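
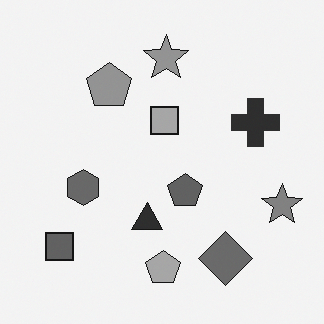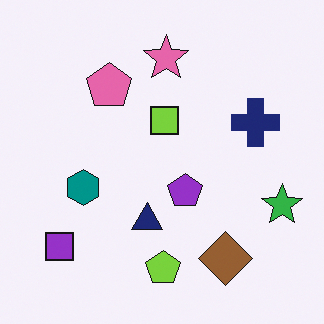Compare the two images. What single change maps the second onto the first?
This is the original image converted to grayscale.

All color is removed — every shape is now a shade of grey.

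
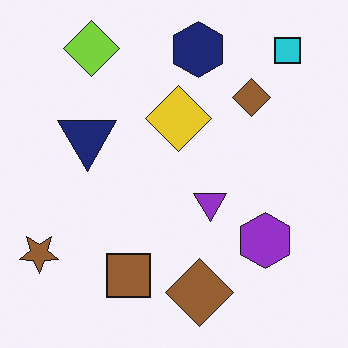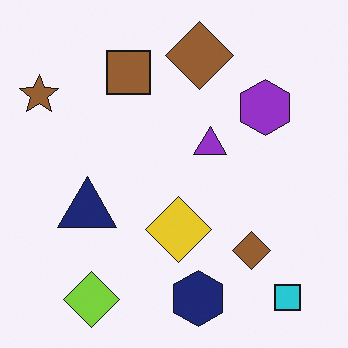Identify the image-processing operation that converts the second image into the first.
The image was flipped vertically (top ↔ bottom).

The lime diamond is in the bottom-left of the second image and the top-left of the first — shapes on opposite sides of the horizontal midline have swapped in a mirror flip.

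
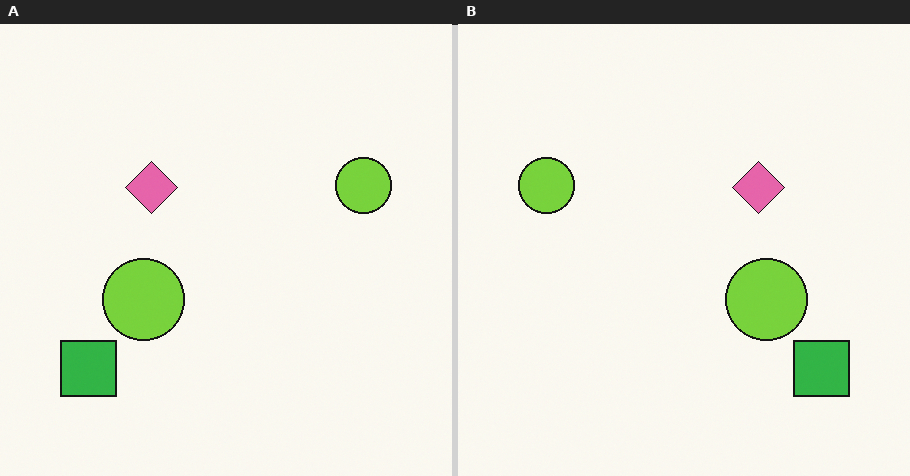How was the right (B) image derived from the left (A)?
The transformation is: flipped horizontally (left ↔ right).

The green square is in the bottom-left of the left (A) image and the bottom-right of the right (B) — shapes on opposite sides of the vertical midline have swapped in a mirror flip.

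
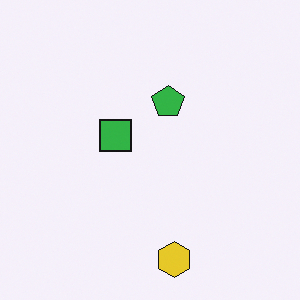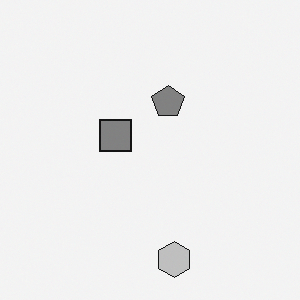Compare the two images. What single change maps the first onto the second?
The transformation is: converted to grayscale.

All color is removed — every shape is now a shade of grey.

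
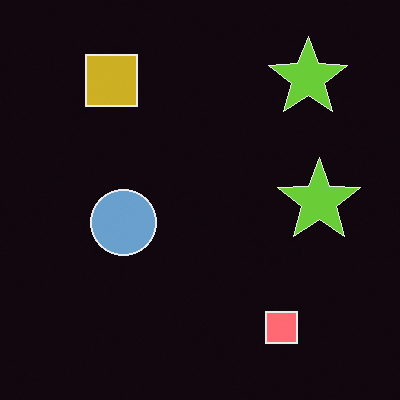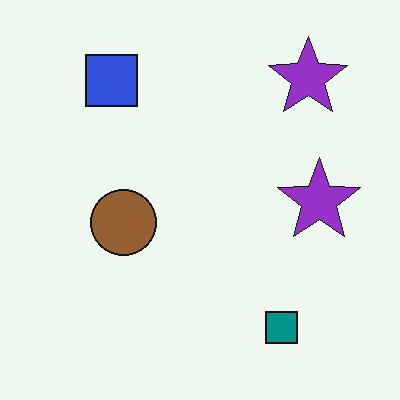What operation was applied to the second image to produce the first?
It was color-inverted (negative).

The light background has become dark and every shape's color is its complement — a photographic negative.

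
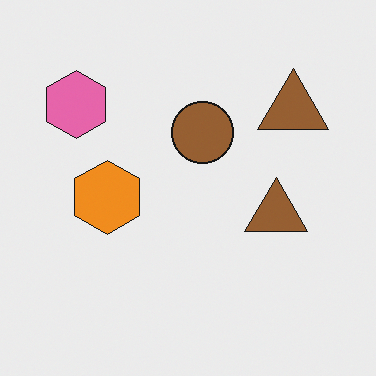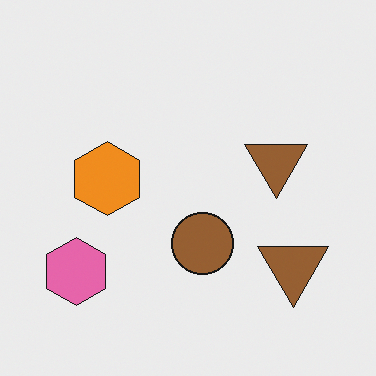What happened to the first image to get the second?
This is the original image flipped vertically (top ↔ bottom).

The pink hexagon is in the top-left of the first image and the bottom-left of the second — shapes on opposite sides of the horizontal midline have swapped in a mirror flip.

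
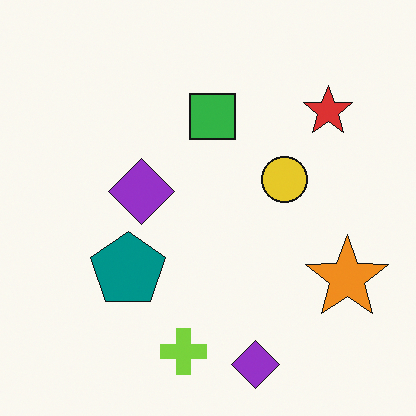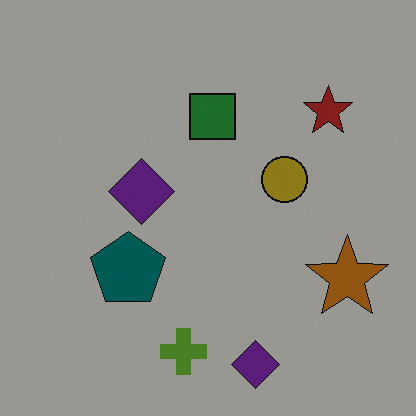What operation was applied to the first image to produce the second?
It was noticeably darkened.

Every pixel — background and shapes alike — is uniformly darkened.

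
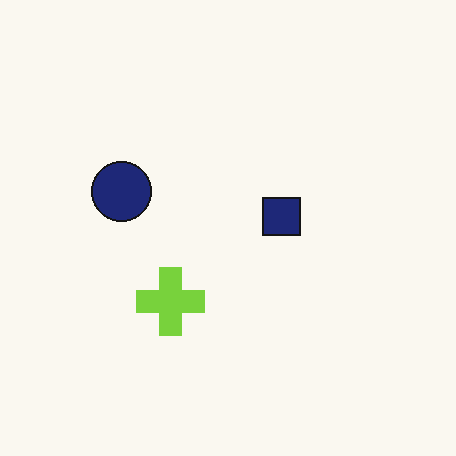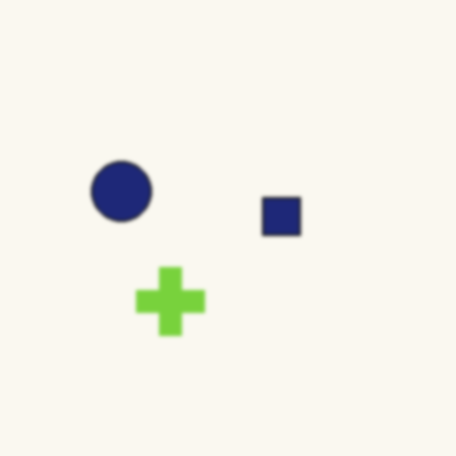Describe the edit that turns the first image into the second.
It was lightly blurred.

Shape edges and outlines are uniformly softened across the whole image.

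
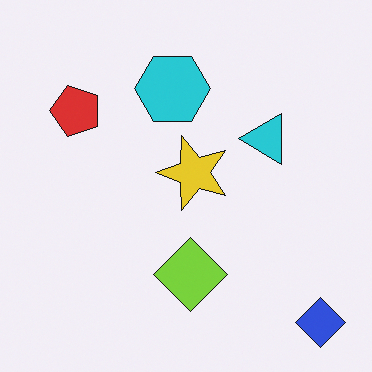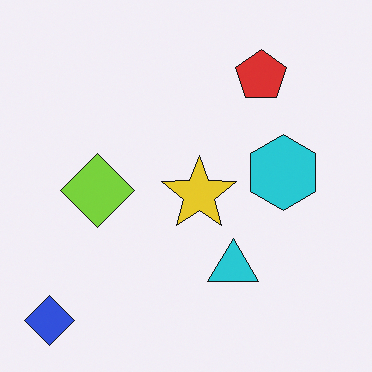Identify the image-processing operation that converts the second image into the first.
The transformation is: rotated 90° counter-clockwise.

The blue diamond sits in the bottom-left of the second image and the bottom-right of the first — consistent with a whole-image 90° counter-clockwise rotation.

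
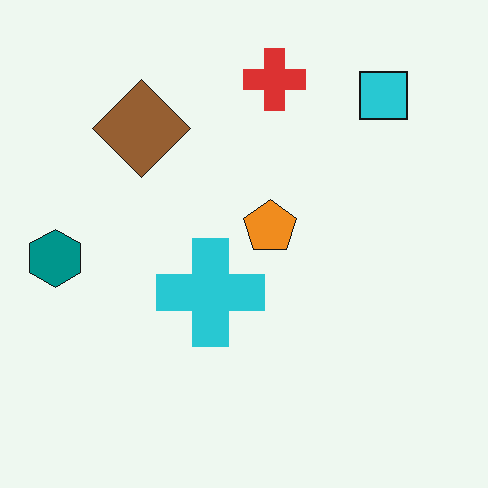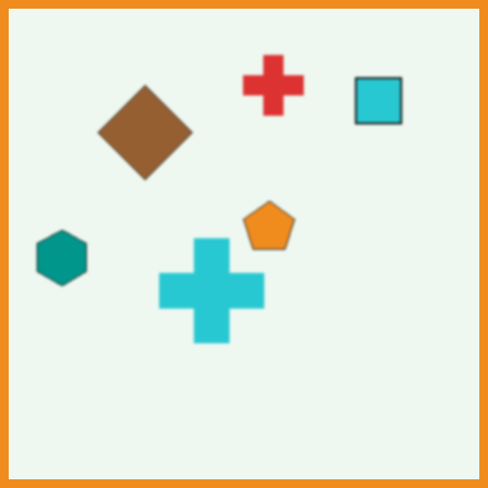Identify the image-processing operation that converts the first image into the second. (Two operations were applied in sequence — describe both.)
Given a subtle gaussian blur, then framed with a orange border.

Shape edges and outlines are uniformly softened across the whole image. A solid orange frame runs around the edge of the second image, with the content slightly shrunk inside it.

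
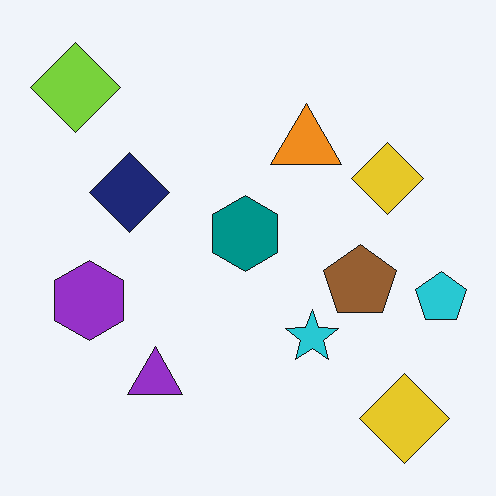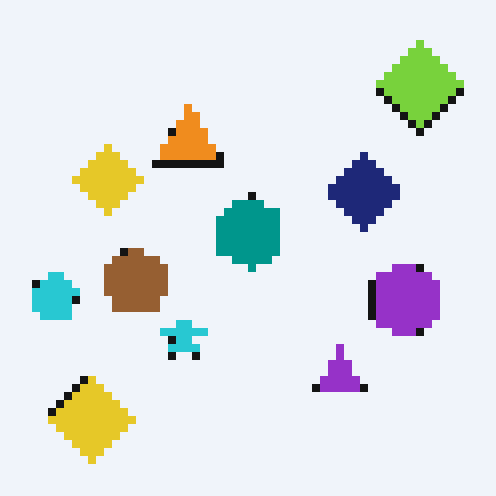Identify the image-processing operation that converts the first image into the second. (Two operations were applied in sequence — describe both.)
The second image is the first flipped horizontally (left ↔ right), then moderately pixelated.

The cyan pentagon is in the right of the first image and the left of the second — shapes on opposite sides of the vertical midline have swapped in a mirror flip. Shapes are reduced to large square blocks; fine edges and outlines are lost — a downscale-then-upscale (mosaic) effect.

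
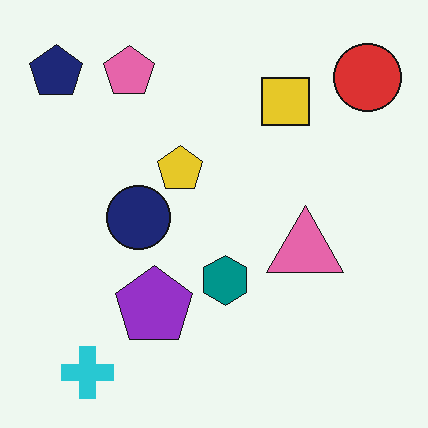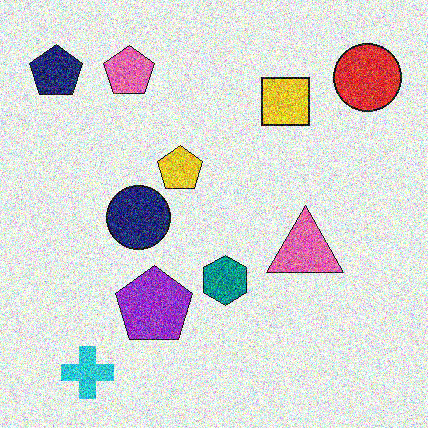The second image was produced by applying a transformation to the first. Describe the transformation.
Degraded with strong gaussian noise.

Random speckle covers the whole image, including the flat background.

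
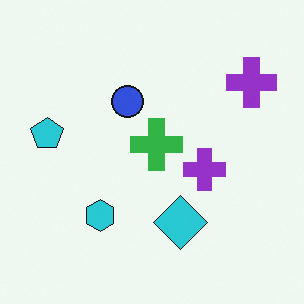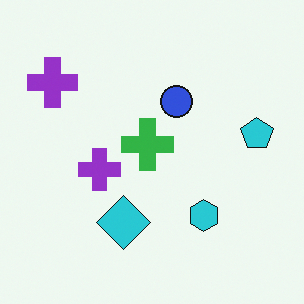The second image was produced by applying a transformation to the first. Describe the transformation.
The second image is the first flipped horizontally (left ↔ right).

The cyan pentagon is in the left of the first image and the right of the second — shapes on opposite sides of the vertical midline have swapped in a mirror flip.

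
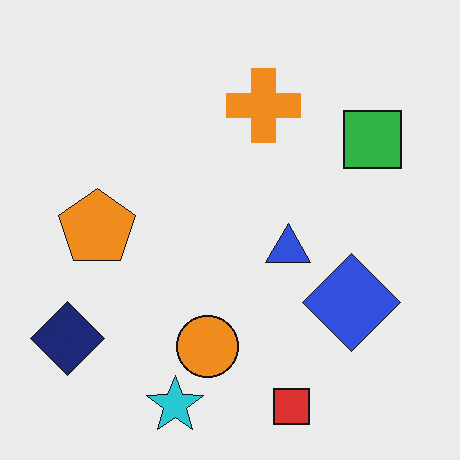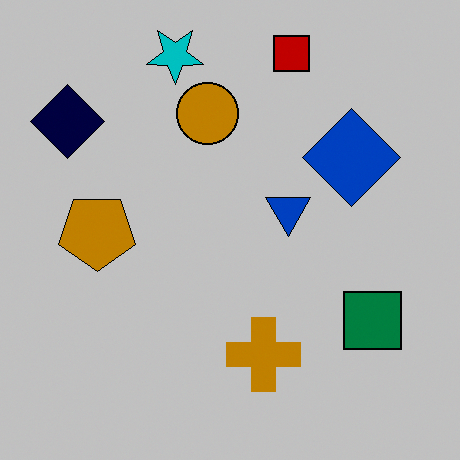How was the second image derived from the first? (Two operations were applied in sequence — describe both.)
Flipped vertically (top ↔ bottom), then heavily posterized to just a handful of flat colors.

The red square is in the bottom of the first image and the top of the second — shapes on opposite sides of the horizontal midline have swapped in a mirror flip. Each flat color has snapped to a coarser quantized level — most visibly, the near-white background has dropped to a flat grey.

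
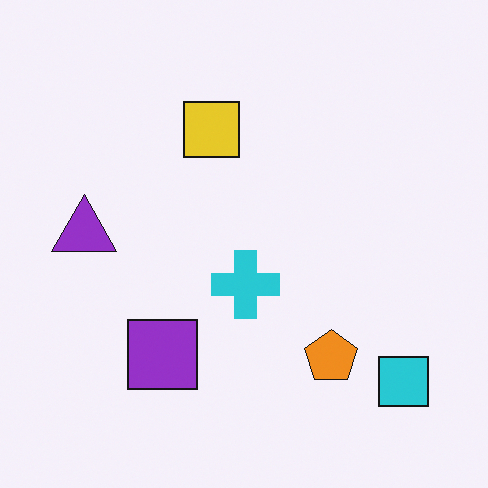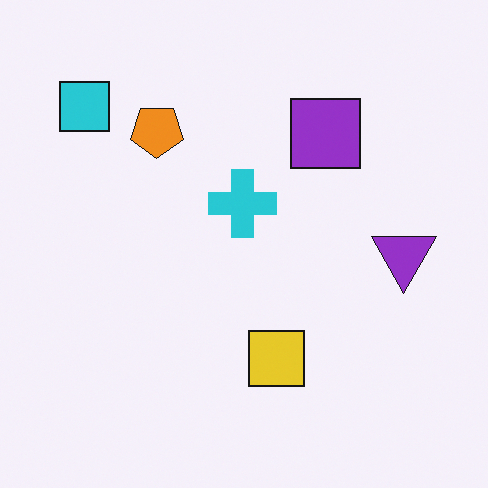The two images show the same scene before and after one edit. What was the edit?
The second image is the first rotated 180°.

The cyan square sits in the bottom-right of the first image and the top-left of the second — consistent with a whole-image 180° rotation.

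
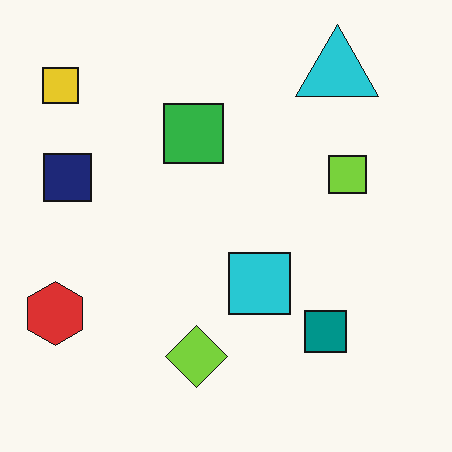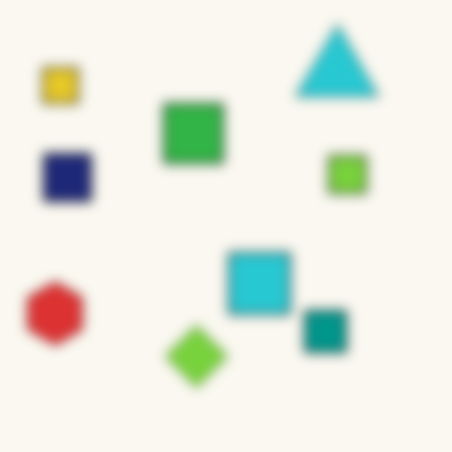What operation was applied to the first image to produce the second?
The transformation is: heavily blurred.

Shape edges and outlines are uniformly softened across the whole image.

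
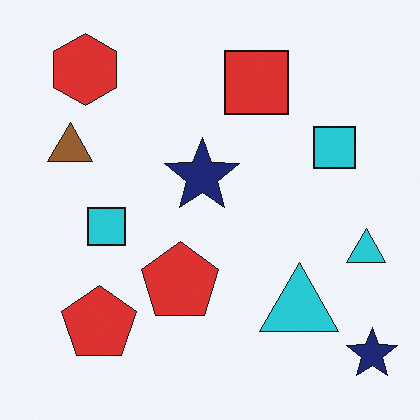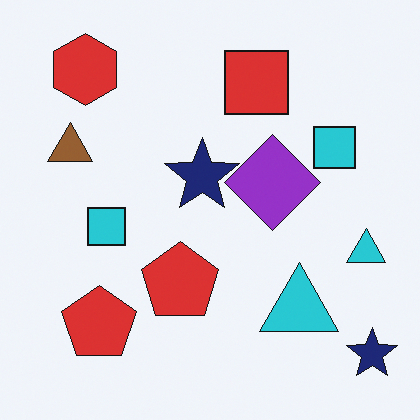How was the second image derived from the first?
The image was overlaid with an additional purple diamond.

A purple diamond appears in the second image that is absent from the first.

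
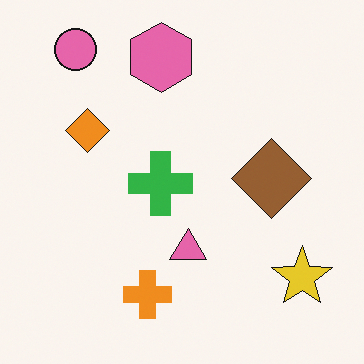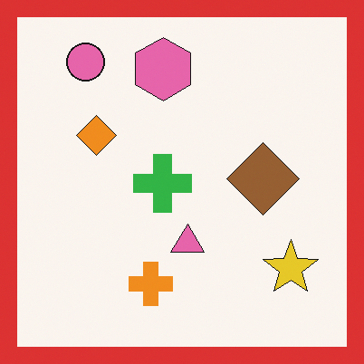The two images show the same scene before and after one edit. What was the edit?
Framed with a red border.

A solid red frame runs around the edge of the second image, with the content slightly shrunk inside it.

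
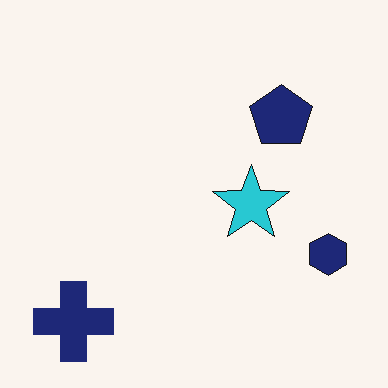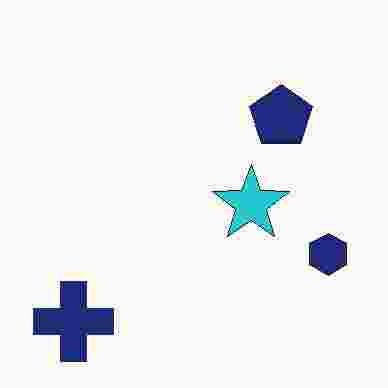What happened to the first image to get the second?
The transformation is: heavily JPEG-compressed with obvious blocking artifacts.

Blocky 8×8 compression artifacts appear around shape edges and the flat background shows ringing — characteristic JPEG degradation.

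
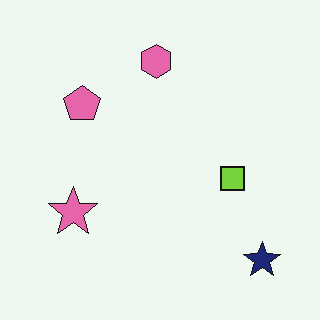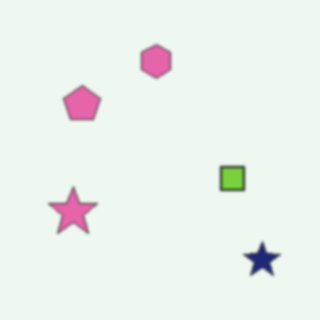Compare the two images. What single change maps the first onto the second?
This is the original image slightly softened.

Shape edges and outlines are uniformly softened across the whole image.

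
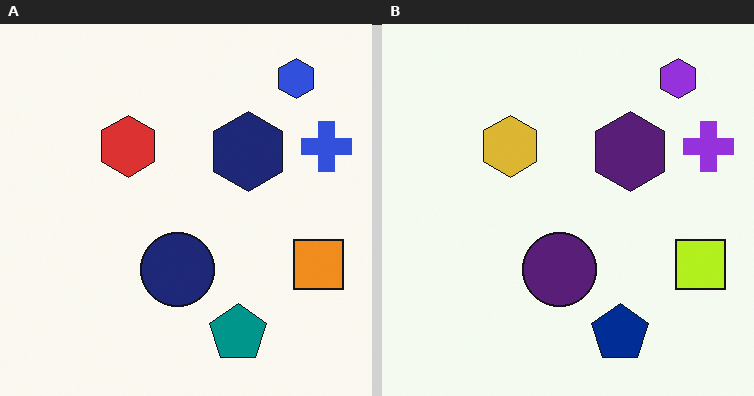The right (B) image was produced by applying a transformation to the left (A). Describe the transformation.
The image was hue-shifted by a small amount.

Every shape's color has rotated by the same amount around the hue wheel — a uniform hue shift.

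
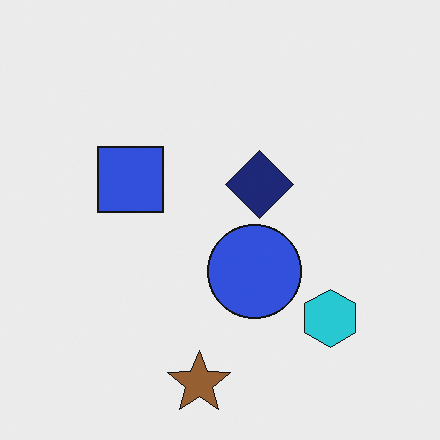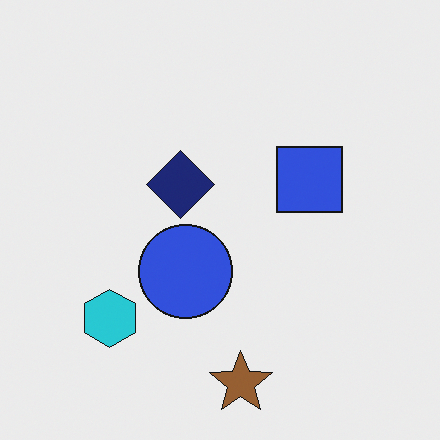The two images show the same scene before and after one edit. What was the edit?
It was flipped horizontally (left ↔ right).

The cyan hexagon is in the bottom-right of the first image and the bottom-left of the second — shapes on opposite sides of the vertical midline have swapped in a mirror flip.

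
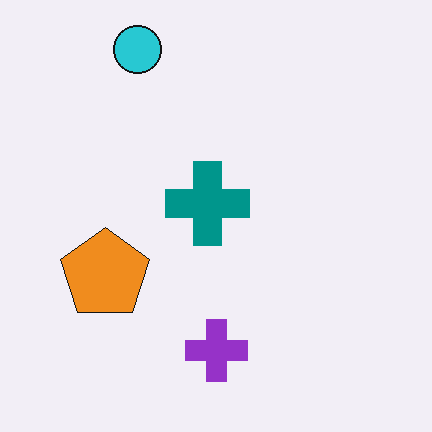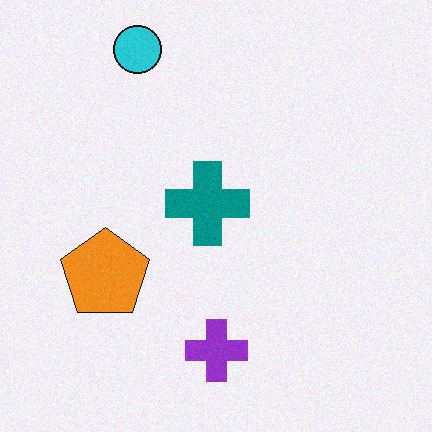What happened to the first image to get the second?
The second image is the first degraded with light additive noise.

Random speckle covers the whole image, including the flat background.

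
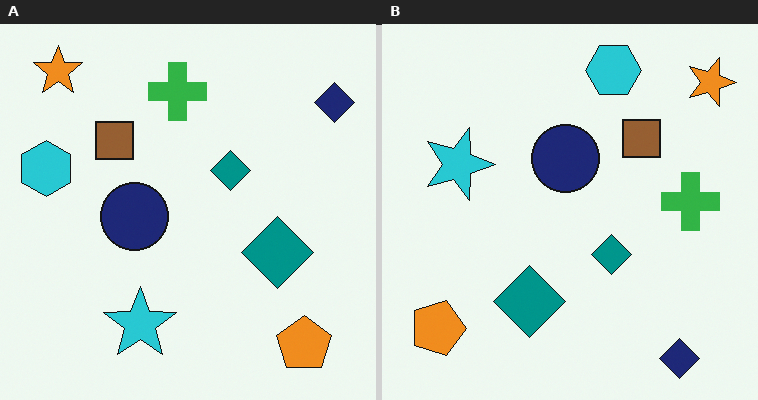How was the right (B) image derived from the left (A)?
Rotated 90° clockwise.

The orange star sits in the top-left of the left (A) image and the top-right of the right (B) — consistent with a whole-image 90° clockwise rotation.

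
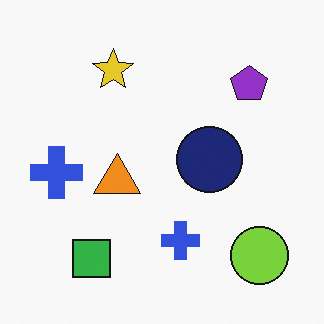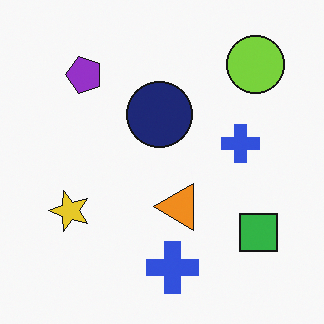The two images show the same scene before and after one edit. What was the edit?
It was rotated 90° counter-clockwise.

The lime circle sits in the bottom-right of the first image and the top-right of the second — consistent with a whole-image 90° counter-clockwise rotation.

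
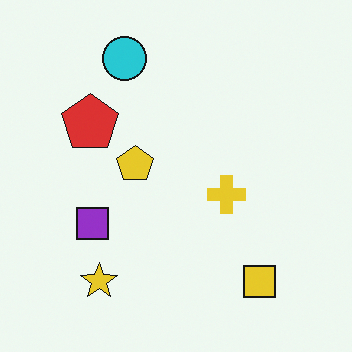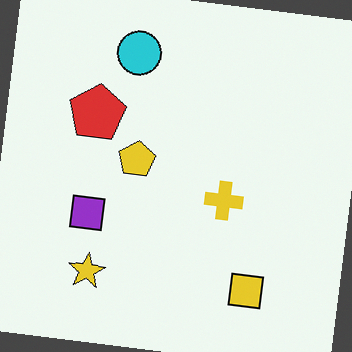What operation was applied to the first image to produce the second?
Rotated clockwise by a slight angle.

Every shape is tilted by the same angle and the image corners show triangular fill wedges — a whole-image rotation by a non-right angle.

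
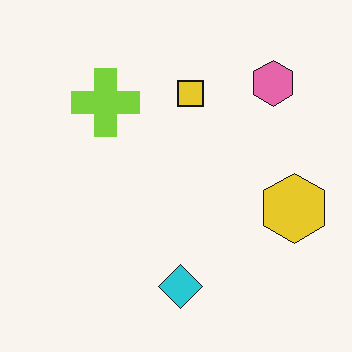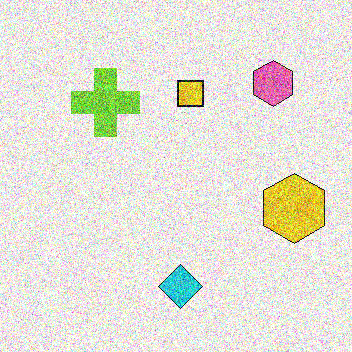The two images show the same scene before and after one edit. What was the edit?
This is the original image degraded with a thick layer of grain.

Random speckle covers the whole image, including the flat background.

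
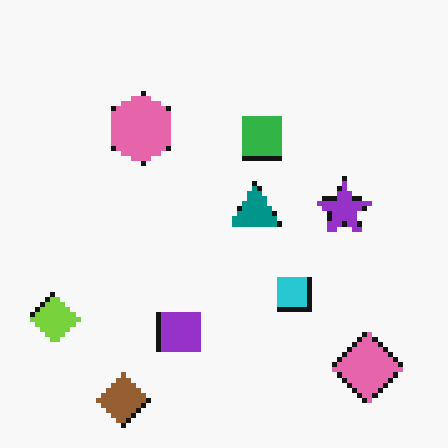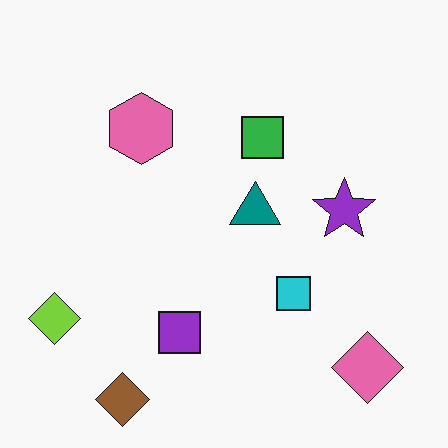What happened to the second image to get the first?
The first image is the second mildly pixelated.

Shapes are reduced to large square blocks; fine edges and outlines are lost — a downscale-then-upscale (mosaic) effect.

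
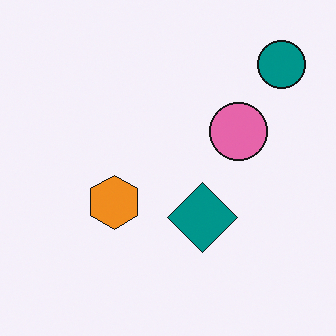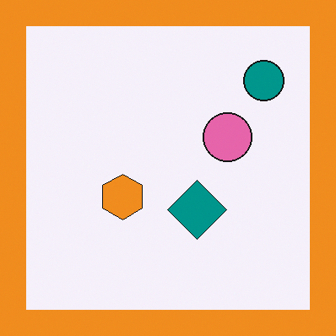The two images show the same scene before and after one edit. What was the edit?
Framed with a orange border.

A solid orange frame runs around the edge of the second image, with the content slightly shrunk inside it.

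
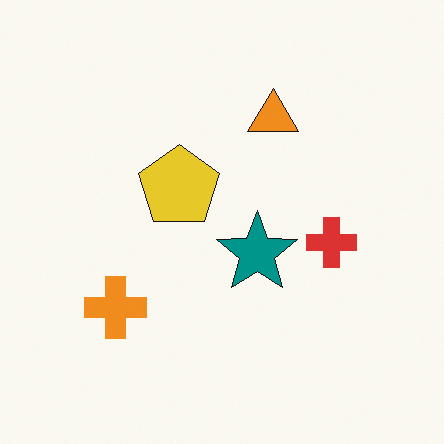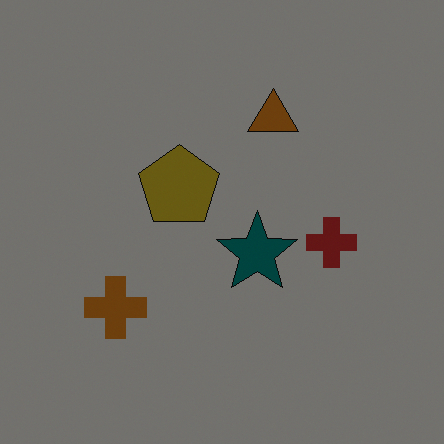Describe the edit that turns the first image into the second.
The second image is the first noticeably darkened.

Every pixel — background and shapes alike — is uniformly darkened.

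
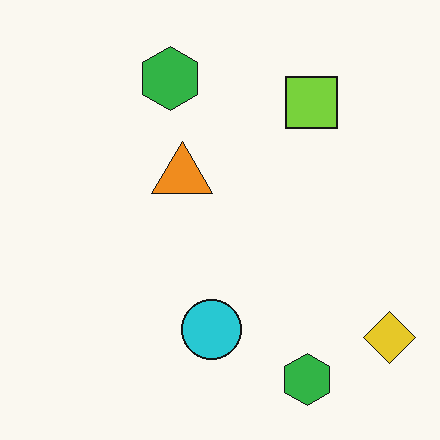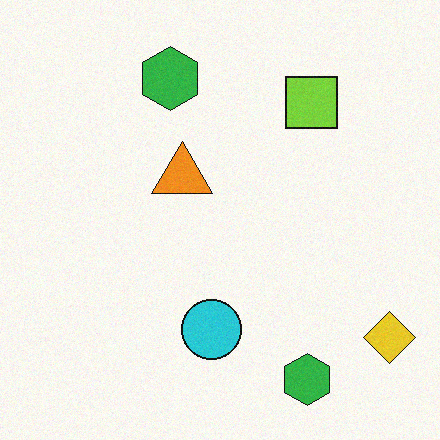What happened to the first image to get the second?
It was degraded with subtle gaussian noise.

Random speckle covers the whole image, including the flat background.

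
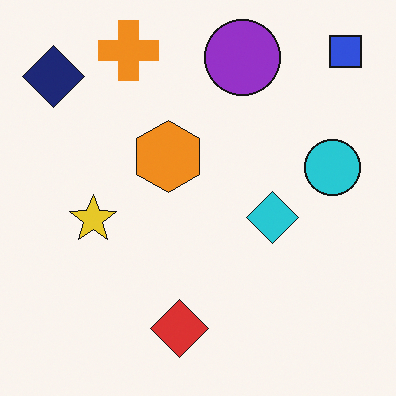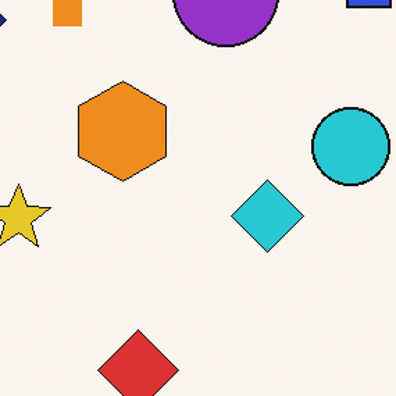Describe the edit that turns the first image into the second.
Cropped slightly and scaled back up.

The visible shapes are larger and the field of view is narrower; shapes near the original edges may be partly or wholly outside the frame — a crop-and-rescale.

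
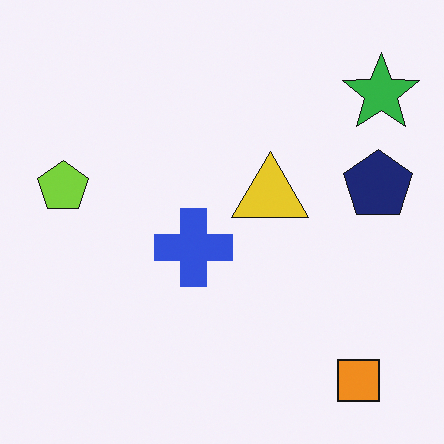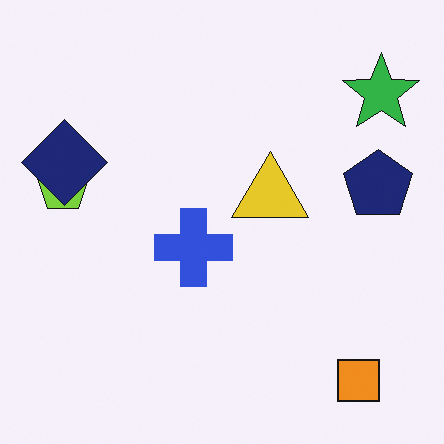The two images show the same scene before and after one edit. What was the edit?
Overlaid with an additional navy diamond.

A navy diamond appears in the second image that is absent from the first.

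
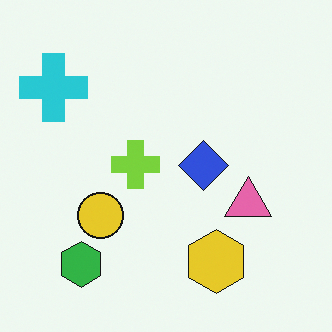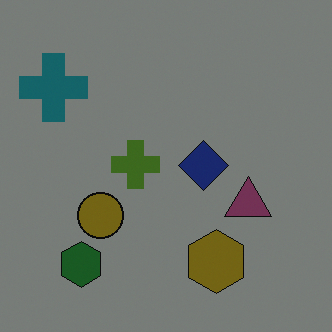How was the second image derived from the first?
It was substantially darkened.

Every pixel — background and shapes alike — is uniformly darkened.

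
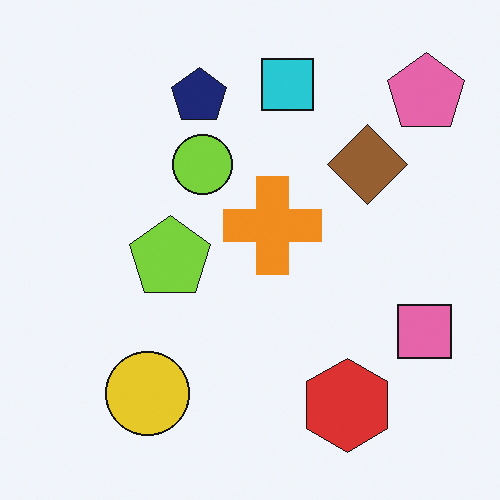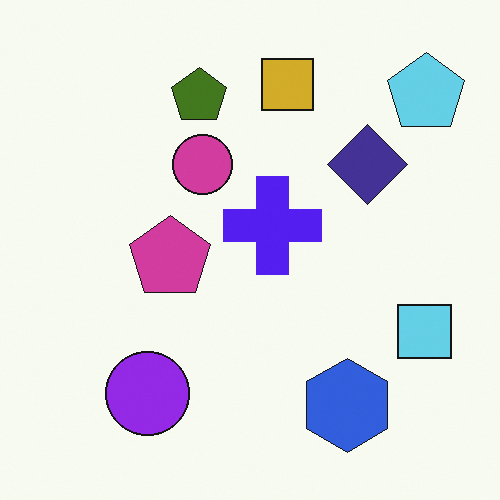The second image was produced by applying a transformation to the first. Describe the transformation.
It was hue-shifted by a large amount.

Every shape's color has rotated by the same amount around the hue wheel — a uniform hue shift.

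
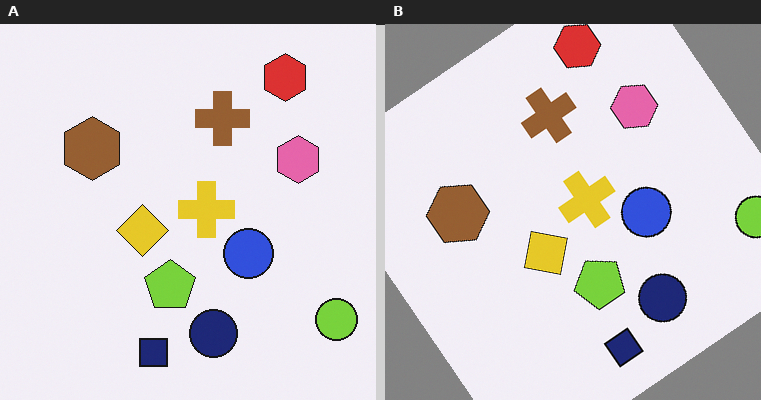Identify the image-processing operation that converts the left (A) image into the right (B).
It was rotated counter-clockwise by a large amount — several tens of degrees.

Every shape is tilted by the same angle and the image corners show triangular fill wedges — a whole-image rotation by a non-right angle.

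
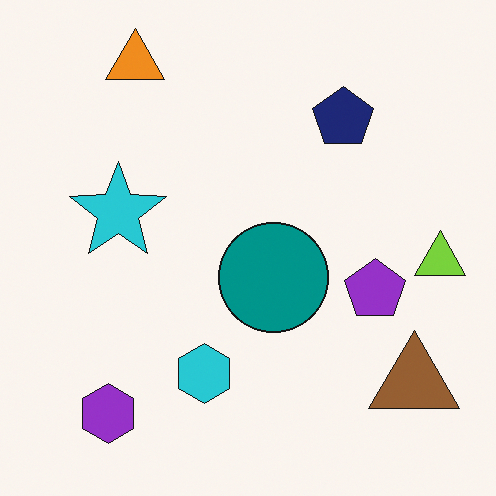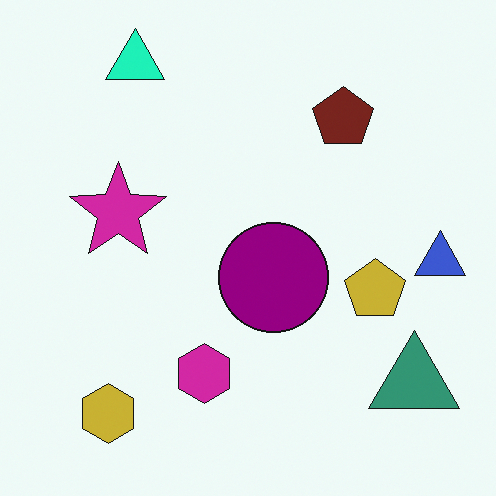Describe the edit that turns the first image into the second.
This is the original image hue-shifted noticeably.

Every shape's color has rotated by the same amount around the hue wheel — a uniform hue shift.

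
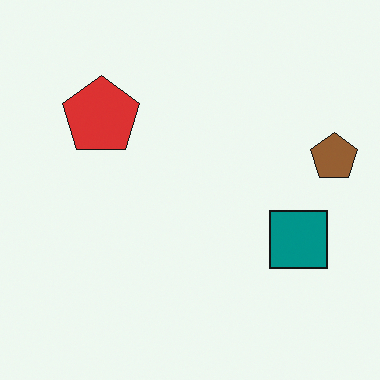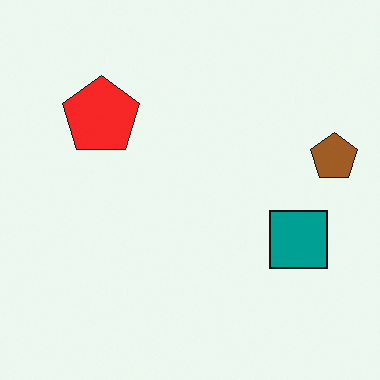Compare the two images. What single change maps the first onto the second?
It was slightly oversaturated.

All colors are more vivid — a global saturation change.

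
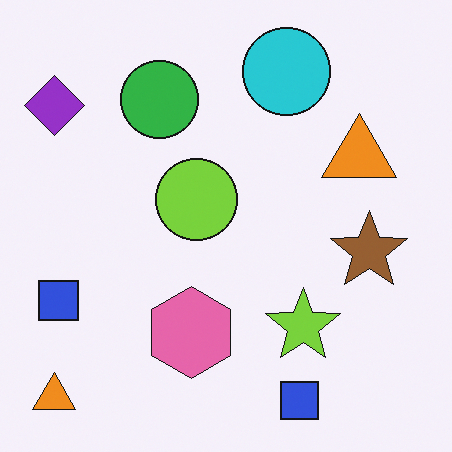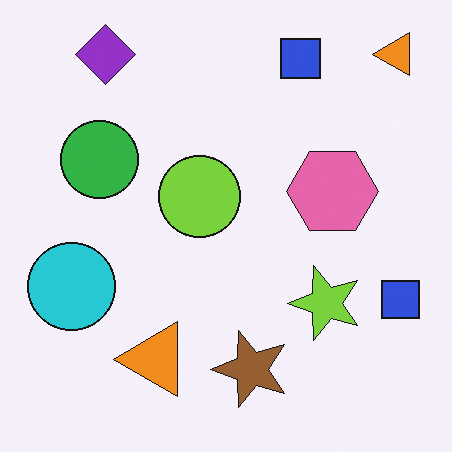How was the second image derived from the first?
The transformation is: transposed (reflected across the top-left ↔ bottom-right diagonal).

Shapes have swapped their row and column positions — what was in the top-right is now in the bottom-left — a diagonal reflection.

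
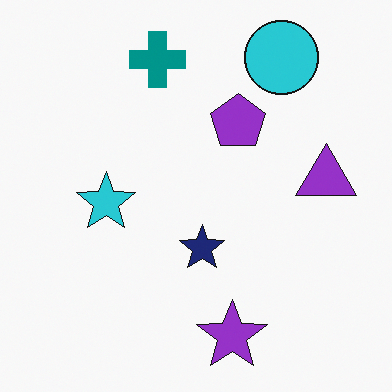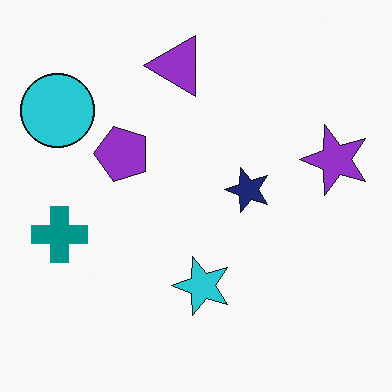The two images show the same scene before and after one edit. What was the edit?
The second image is the first rotated 90° counter-clockwise.

The cyan circle sits in the top-right of the first image and the top-left of the second — consistent with a whole-image 90° counter-clockwise rotation.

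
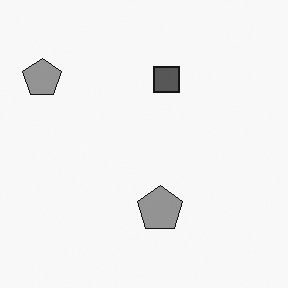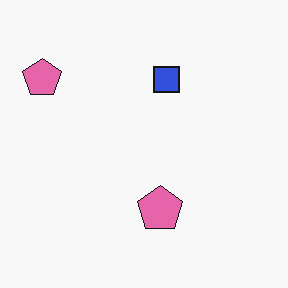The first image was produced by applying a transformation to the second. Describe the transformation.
The image was converted to grayscale.

All color is removed — every shape is now a shade of grey.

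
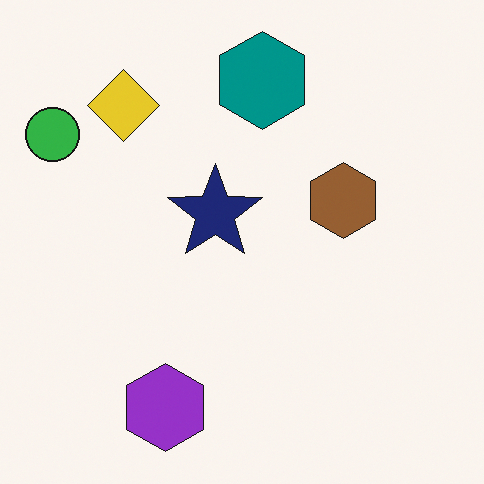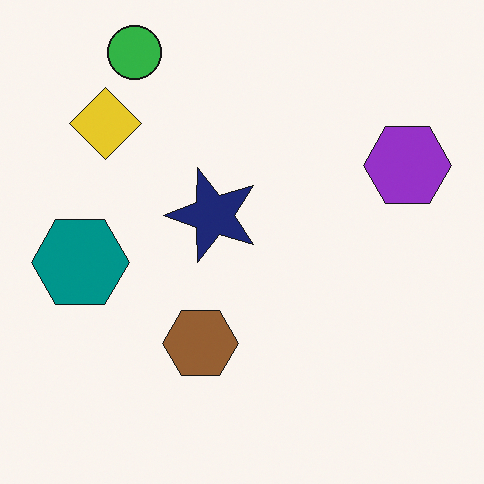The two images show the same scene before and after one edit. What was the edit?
The transformation is: transposed (reflected across the top-left ↔ bottom-right diagonal).

Shapes have swapped their row and column positions — what was in the top-right is now in the bottom-left — a diagonal reflection.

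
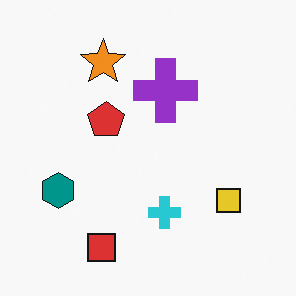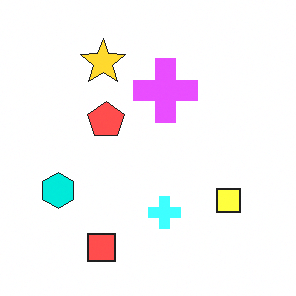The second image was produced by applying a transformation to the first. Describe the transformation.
Brightened a lot.

Every pixel — background and shapes alike — is uniformly brightened.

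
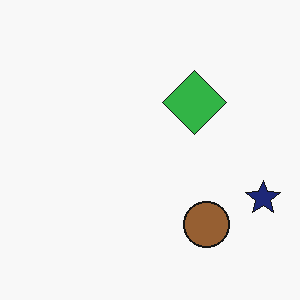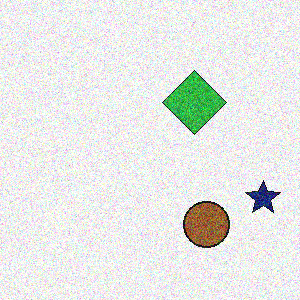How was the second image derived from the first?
Degraded with strong gaussian noise.

Random speckle covers the whole image, including the flat background.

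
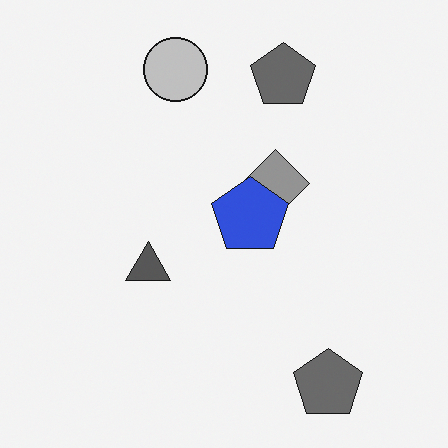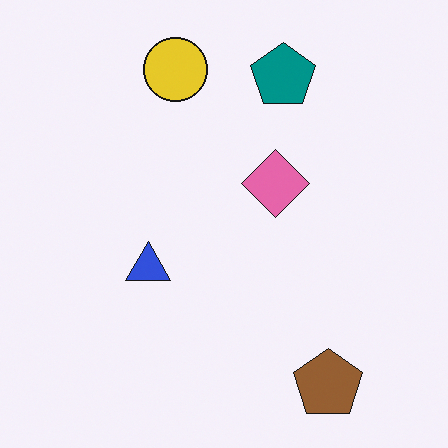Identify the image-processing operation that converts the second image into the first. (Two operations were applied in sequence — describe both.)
This is the original image converted to grayscale, then overlaid with an additional blue pentagon.

All color is removed — every shape is now a shade of grey. A blue pentagon appears in the first image that is absent from the second.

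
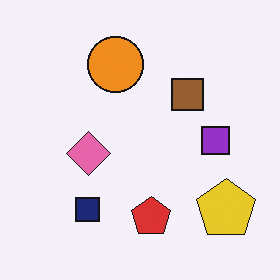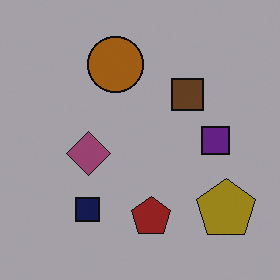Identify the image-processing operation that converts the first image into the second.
The image was noticeably darkened.

Every pixel — background and shapes alike — is uniformly darkened.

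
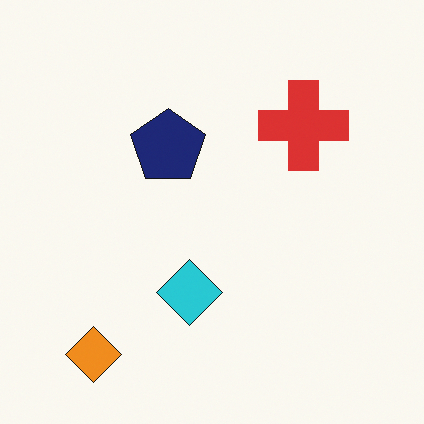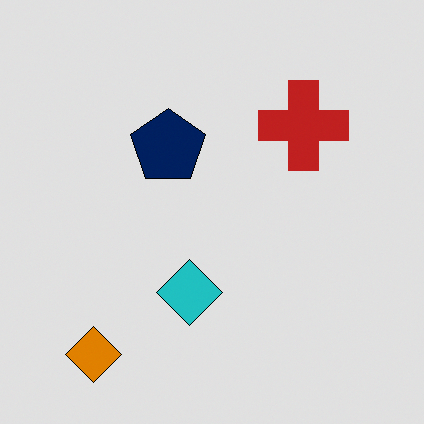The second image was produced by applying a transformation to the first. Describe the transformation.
The second image is the first posterized to a reduced palette.

Each flat color has snapped to a coarser quantized level — most visibly, the near-white background has dropped to a flat grey.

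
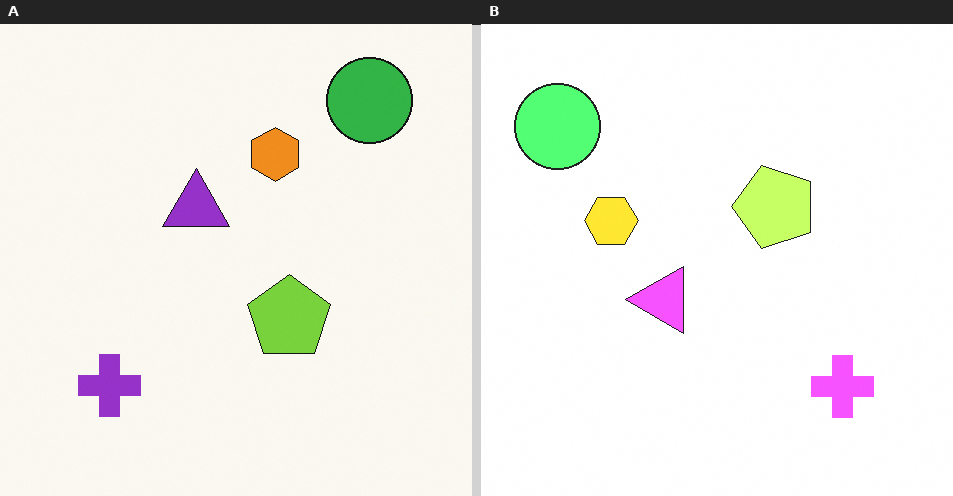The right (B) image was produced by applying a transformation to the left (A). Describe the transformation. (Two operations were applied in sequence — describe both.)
This is the original image substantially brightened, then rotated 90° counter-clockwise.

Every pixel — background and shapes alike — is uniformly brightened. The green circle sits in the top-right of the left (A) image and the top-left of the right (B) — consistent with a whole-image 90° counter-clockwise rotation.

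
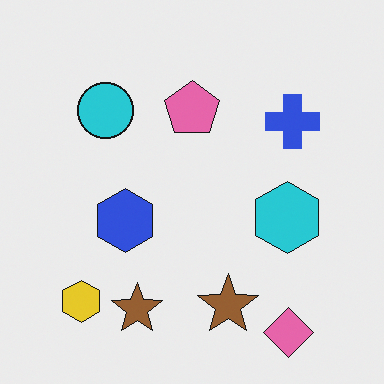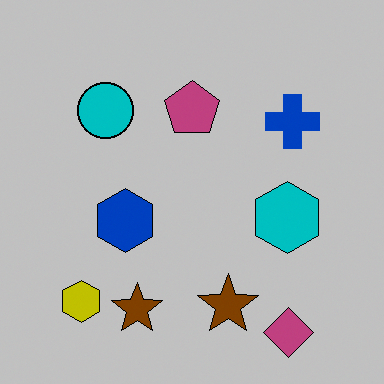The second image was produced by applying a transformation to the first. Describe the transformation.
This is the original image aggressively posterized.

Each flat color has snapped to a coarser quantized level — most visibly, the near-white background has dropped to a flat grey.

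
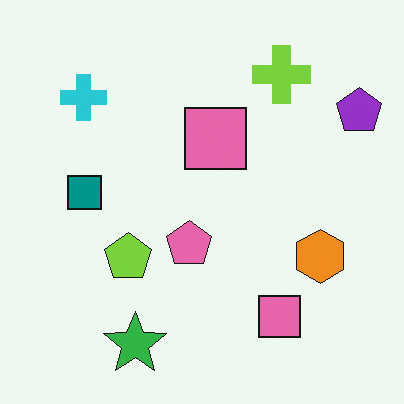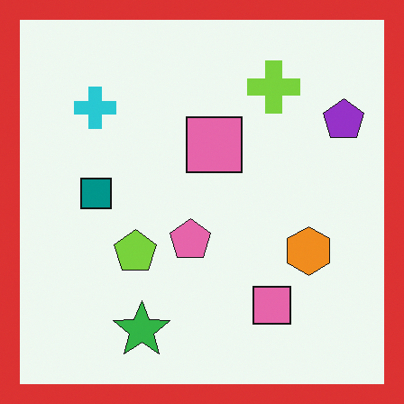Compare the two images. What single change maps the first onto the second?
This is the original image framed with a red border.

A solid red frame runs around the edge of the second image, with the content slightly shrunk inside it.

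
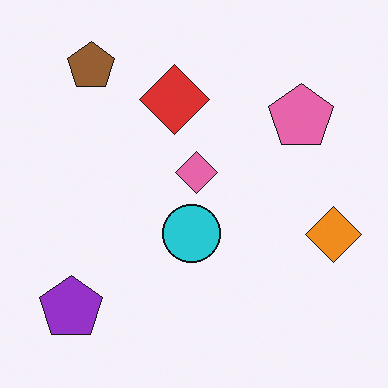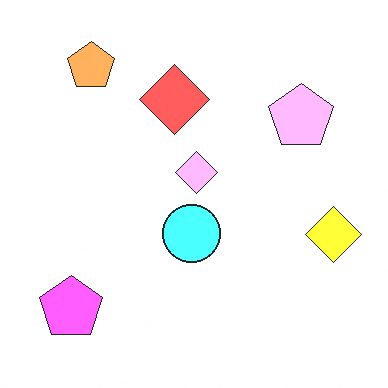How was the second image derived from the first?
The second image is the first noticeably brightened.

Every pixel — background and shapes alike — is uniformly brightened.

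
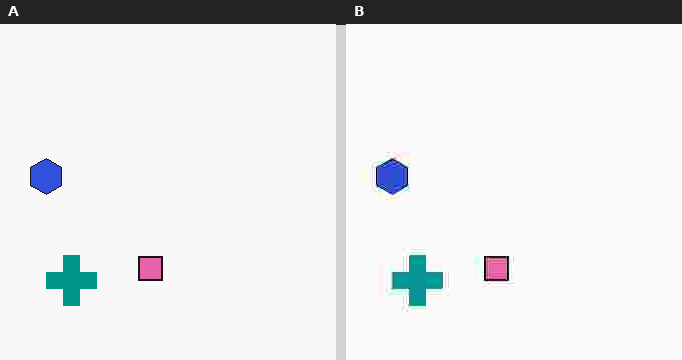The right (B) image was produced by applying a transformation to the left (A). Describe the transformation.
Degraded with heavy JPEG compression.

Blocky 8×8 compression artifacts appear around shape edges and the flat background shows ringing — characteristic JPEG degradation.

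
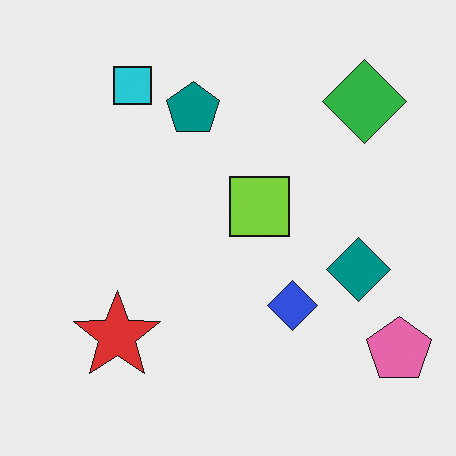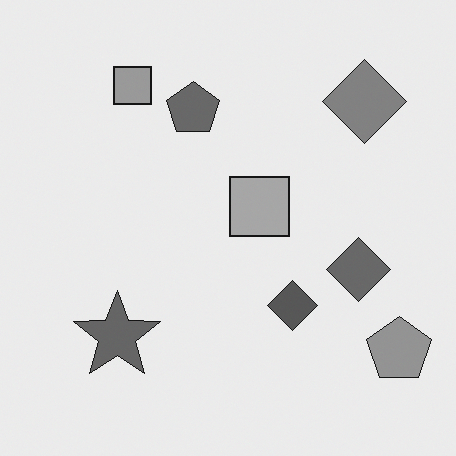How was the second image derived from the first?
The image was converted to grayscale.

All color is removed — every shape is now a shade of grey.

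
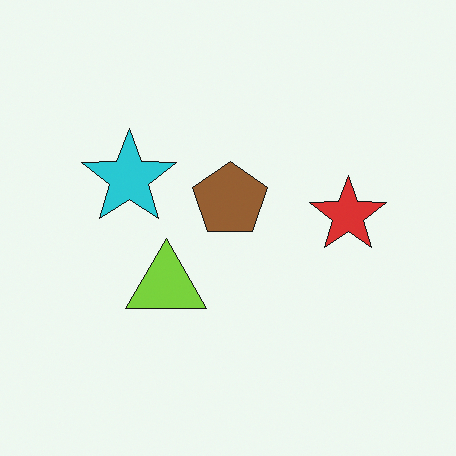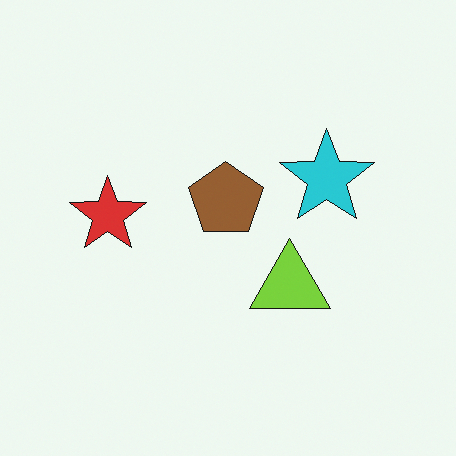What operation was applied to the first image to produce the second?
Flipped horizontally (left ↔ right).

The red star is in the right of the first image and the left of the second — shapes on opposite sides of the vertical midline have swapped in a mirror flip.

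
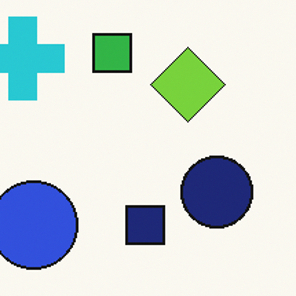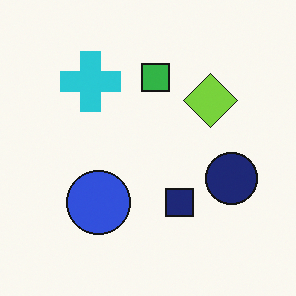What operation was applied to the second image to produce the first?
The transformation is: cropped to a modestly smaller region and rescaled.

The visible shapes are larger and the field of view is narrower; shapes near the original edges may be partly or wholly outside the frame — a crop-and-rescale.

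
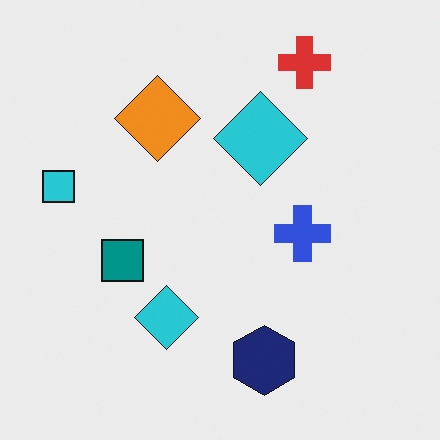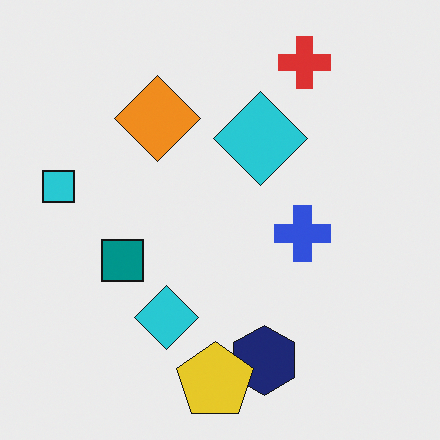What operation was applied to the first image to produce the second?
The second image is the first overlaid with an additional yellow pentagon.

A yellow pentagon appears in the second image that is absent from the first.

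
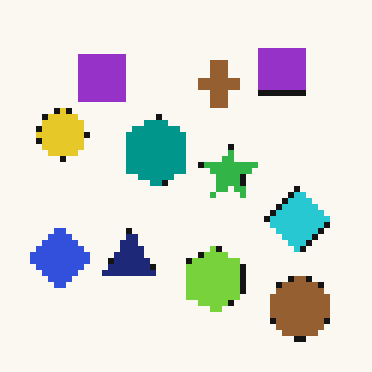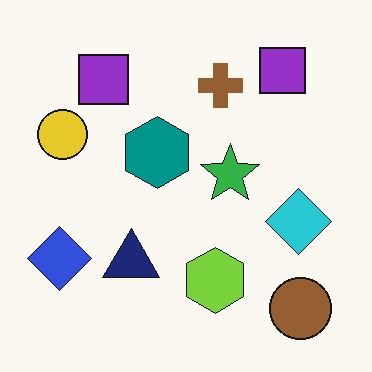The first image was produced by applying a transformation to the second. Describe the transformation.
This is the original image pixelated into visible square blocks.

Shapes are reduced to large square blocks; fine edges and outlines are lost — a downscale-then-upscale (mosaic) effect.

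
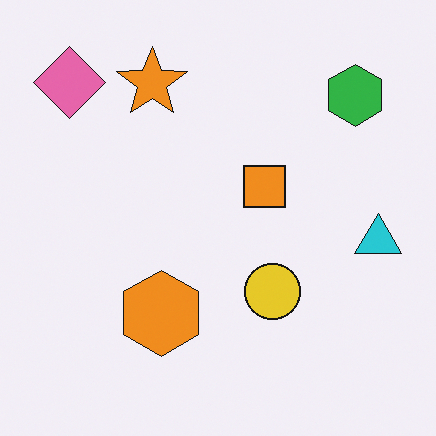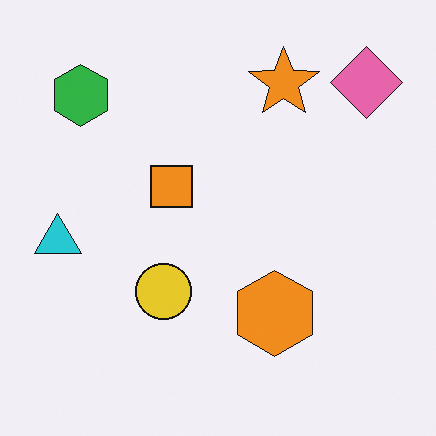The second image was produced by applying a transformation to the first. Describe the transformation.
The transformation is: flipped horizontally (left ↔ right).

The cyan triangle is in the right of the first image and the left of the second — shapes on opposite sides of the vertical midline have swapped in a mirror flip.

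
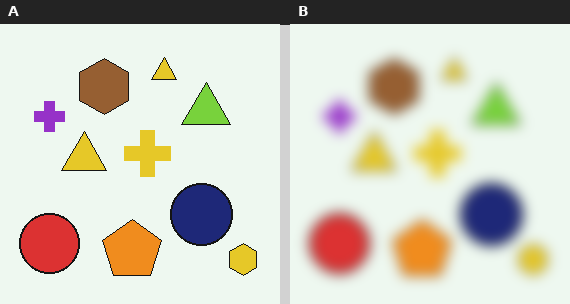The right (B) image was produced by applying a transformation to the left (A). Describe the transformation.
Heavily blurred.

Shape edges and outlines are uniformly softened across the whole image.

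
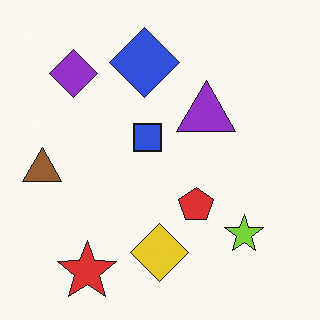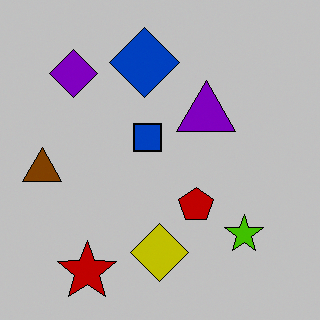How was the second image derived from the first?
The transformation is: aggressively posterized.

Each flat color has snapped to a coarser quantized level — most visibly, the near-white background has dropped to a flat grey.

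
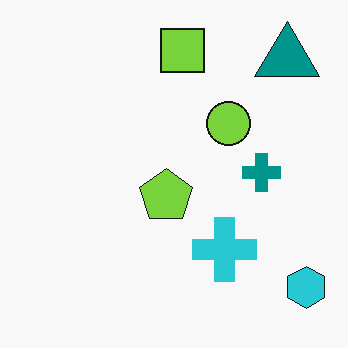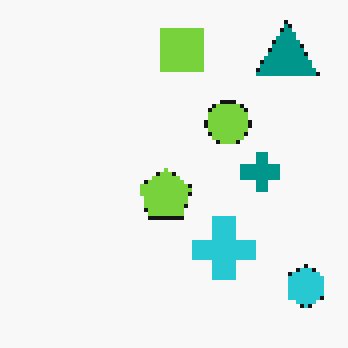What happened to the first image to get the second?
The transformation is: lightly pixelated (a mild mosaic effect).

Shapes are reduced to large square blocks; fine edges and outlines are lost — a downscale-then-upscale (mosaic) effect.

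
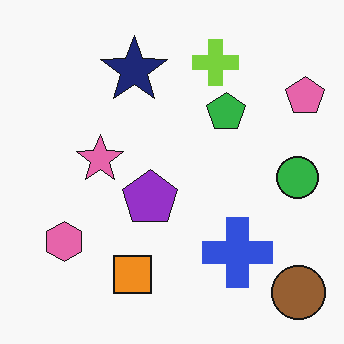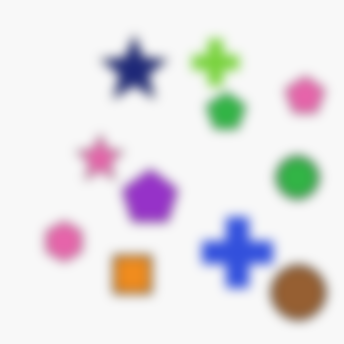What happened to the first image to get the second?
Heavily blurred.

Shape edges and outlines are uniformly softened across the whole image.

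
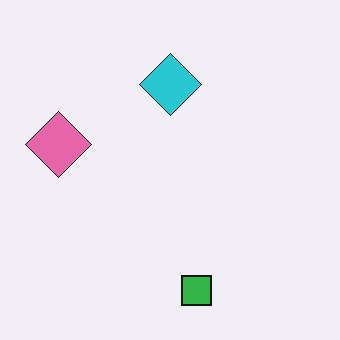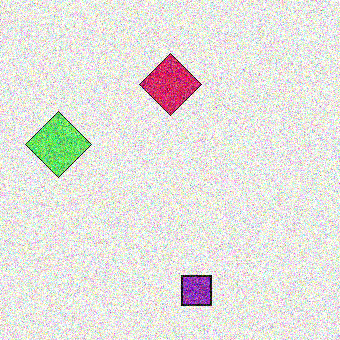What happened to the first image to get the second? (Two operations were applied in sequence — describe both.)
This is the original image hue-shifted by a moderate amount, then degraded with a thick layer of grain.

Every shape's color has rotated by the same amount around the hue wheel — a uniform hue shift. Random speckle covers the whole image, including the flat background.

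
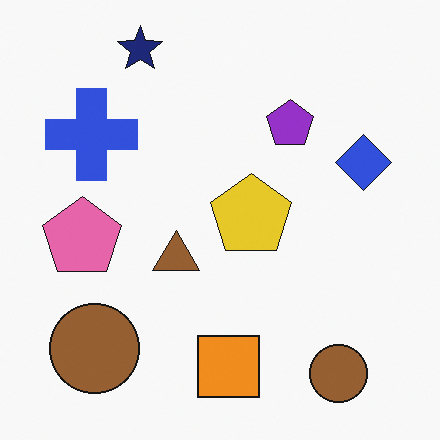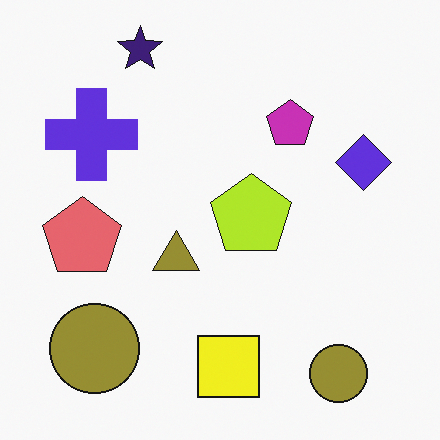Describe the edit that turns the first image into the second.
This is the original image hue-shifted slightly.

Every shape's color has rotated by the same amount around the hue wheel — a uniform hue shift.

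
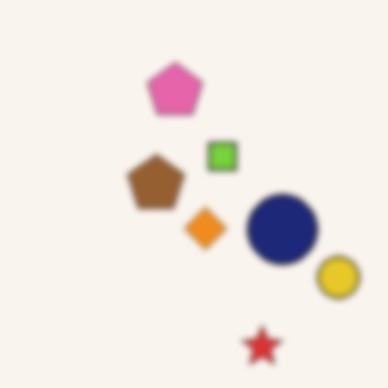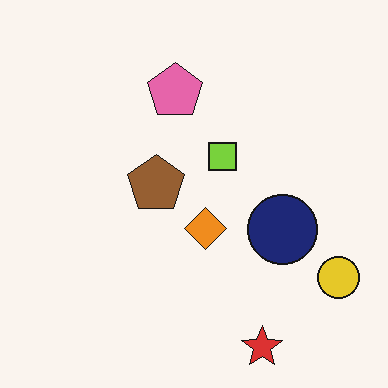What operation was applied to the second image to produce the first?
The first image is the second moderately blurred.

Shape edges and outlines are uniformly softened across the whole image.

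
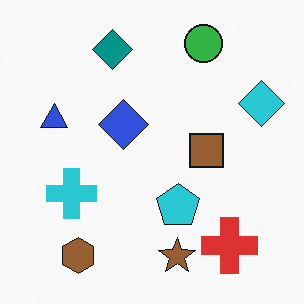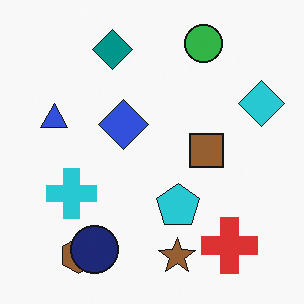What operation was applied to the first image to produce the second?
The second image is the first overlaid with an additional navy circle.

A navy circle appears in the second image that is absent from the first.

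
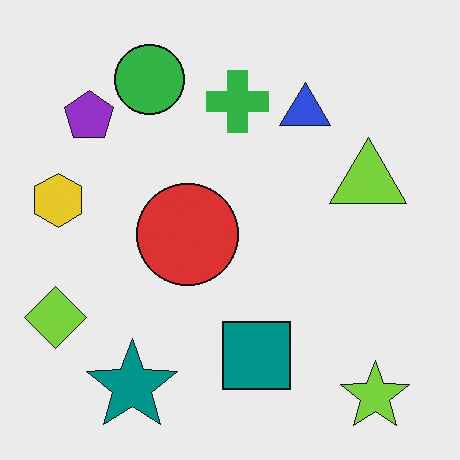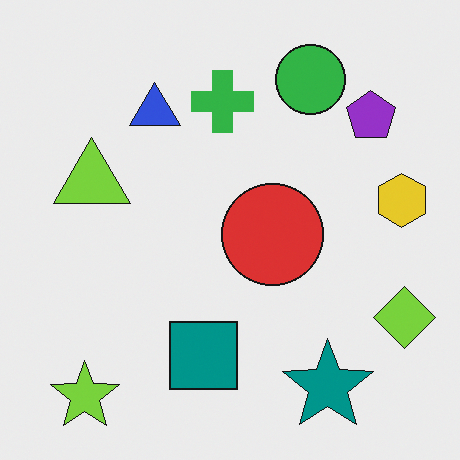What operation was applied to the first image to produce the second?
This is the original image flipped horizontally (left ↔ right).

The lime diamond is in the bottom-left of the first image and the bottom-right of the second — shapes on opposite sides of the vertical midline have swapped in a mirror flip.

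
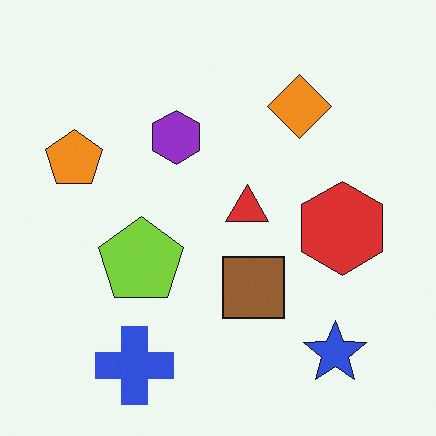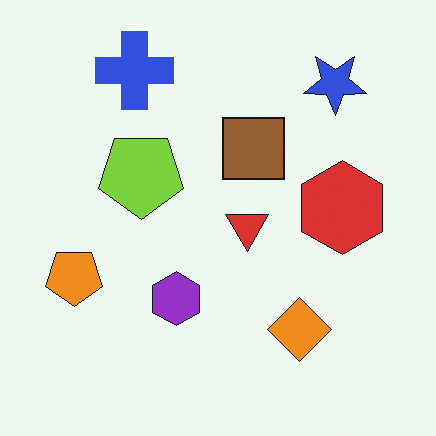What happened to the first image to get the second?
Flipped vertically (top ↔ bottom).

The blue cross is in the bottom-left of the first image and the top-left of the second — shapes on opposite sides of the horizontal midline have swapped in a mirror flip.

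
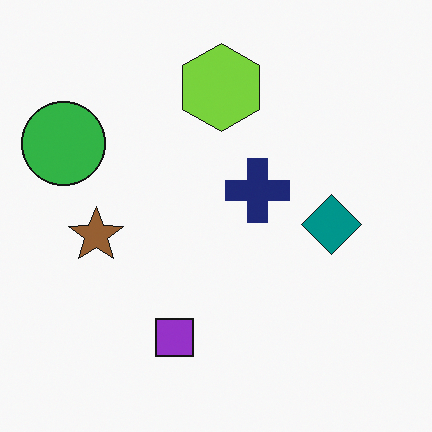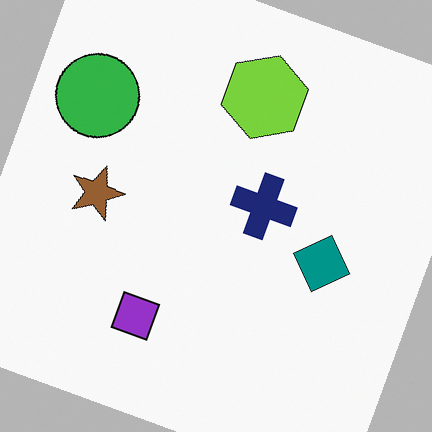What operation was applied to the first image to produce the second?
The image was rotated clockwise by a clearly visible amount.

Every shape is tilted by the same angle and the image corners show triangular fill wedges — a whole-image rotation by a non-right angle.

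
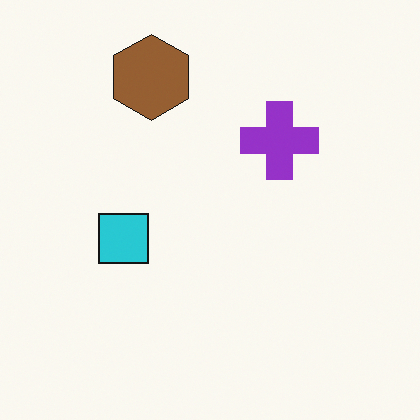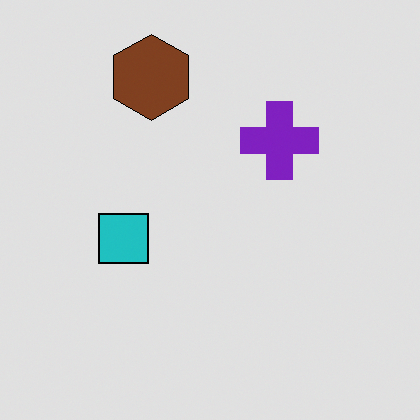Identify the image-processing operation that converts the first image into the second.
The image was moderately posterized.

Each flat color has snapped to a coarser quantized level — most visibly, the near-white background has dropped to a flat grey.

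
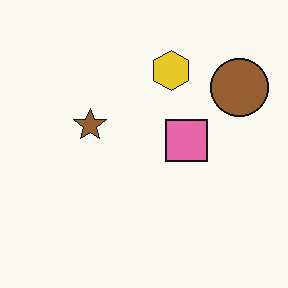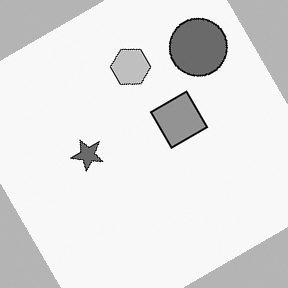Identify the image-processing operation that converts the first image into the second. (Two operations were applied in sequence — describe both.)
The image was converted to grayscale, then rotated counter-clockwise by a large amount — several tens of degrees.

All color is removed — every shape is now a shade of grey. Every shape is tilted by the same angle and the image corners show triangular fill wedges — a whole-image rotation by a non-right angle.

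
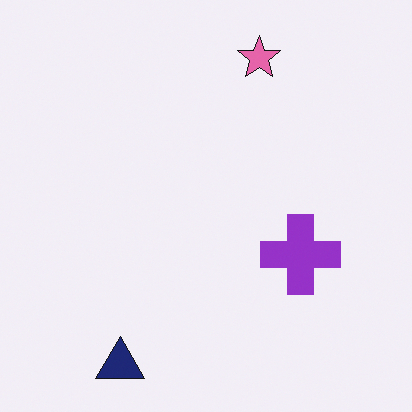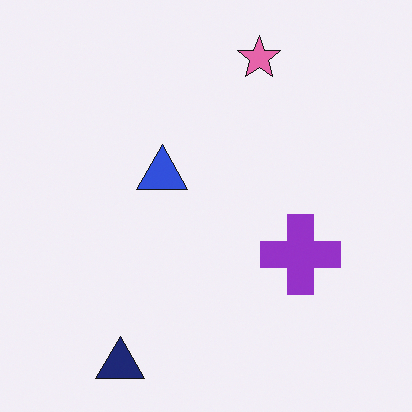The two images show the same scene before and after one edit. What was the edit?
The image was overlaid with an additional blue triangle.

A blue triangle appears in the second image that is absent from the first.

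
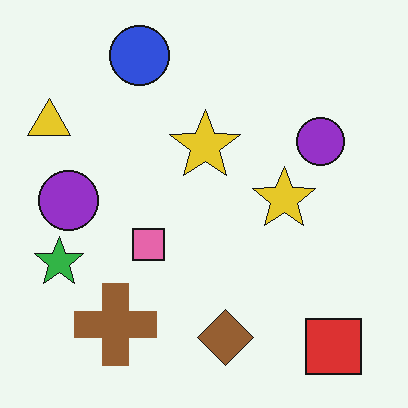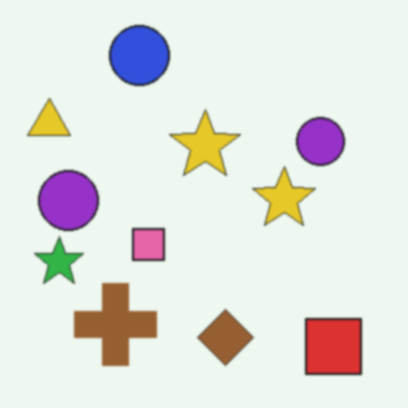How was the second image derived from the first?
The image was slightly softened.

Shape edges and outlines are uniformly softened across the whole image.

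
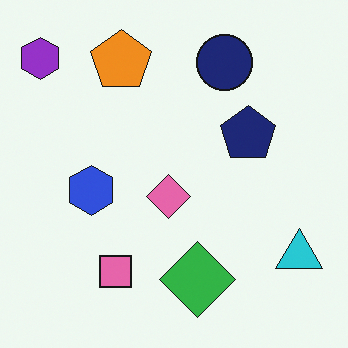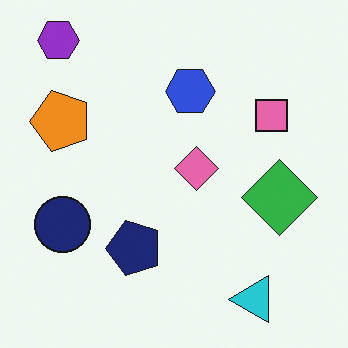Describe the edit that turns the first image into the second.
The transformation is: transposed (reflected across the top-left ↔ bottom-right diagonal).

Shapes have swapped their row and column positions — what was in the top-right is now in the bottom-left — a diagonal reflection.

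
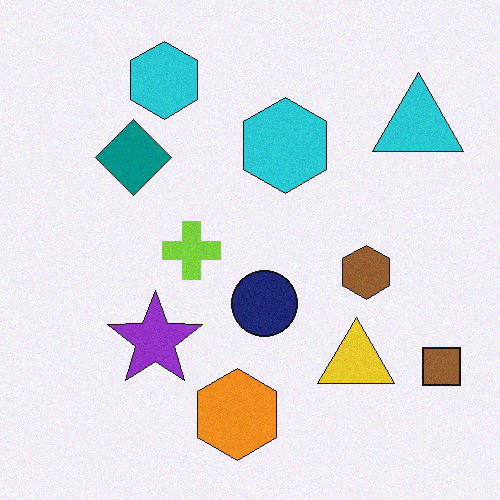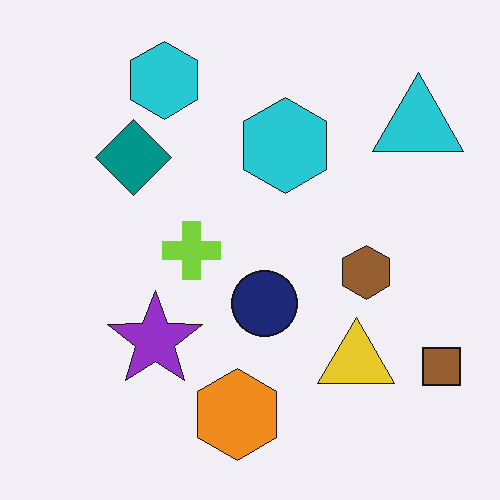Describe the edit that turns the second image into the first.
Degraded with light additive noise.

Random speckle covers the whole image, including the flat background.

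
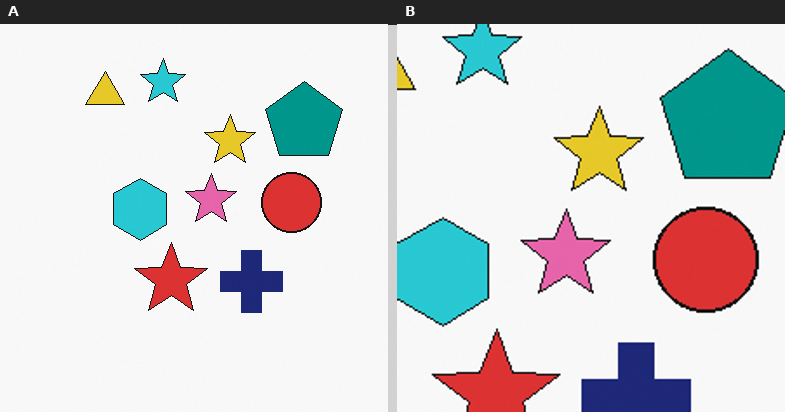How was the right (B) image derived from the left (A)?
The transformation is: cropped tightly and scaled back up.

The visible shapes are larger and the field of view is narrower; shapes near the original edges may be partly or wholly outside the frame — a crop-and-rescale.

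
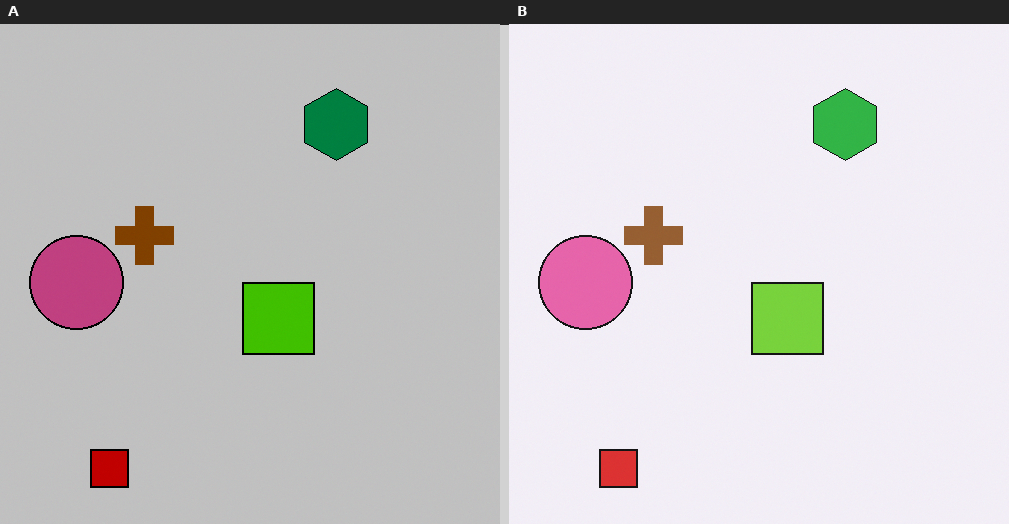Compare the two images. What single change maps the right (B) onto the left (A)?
It was aggressively posterized.

Each flat color has snapped to a coarser quantized level — most visibly, the near-white background has dropped to a flat grey.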